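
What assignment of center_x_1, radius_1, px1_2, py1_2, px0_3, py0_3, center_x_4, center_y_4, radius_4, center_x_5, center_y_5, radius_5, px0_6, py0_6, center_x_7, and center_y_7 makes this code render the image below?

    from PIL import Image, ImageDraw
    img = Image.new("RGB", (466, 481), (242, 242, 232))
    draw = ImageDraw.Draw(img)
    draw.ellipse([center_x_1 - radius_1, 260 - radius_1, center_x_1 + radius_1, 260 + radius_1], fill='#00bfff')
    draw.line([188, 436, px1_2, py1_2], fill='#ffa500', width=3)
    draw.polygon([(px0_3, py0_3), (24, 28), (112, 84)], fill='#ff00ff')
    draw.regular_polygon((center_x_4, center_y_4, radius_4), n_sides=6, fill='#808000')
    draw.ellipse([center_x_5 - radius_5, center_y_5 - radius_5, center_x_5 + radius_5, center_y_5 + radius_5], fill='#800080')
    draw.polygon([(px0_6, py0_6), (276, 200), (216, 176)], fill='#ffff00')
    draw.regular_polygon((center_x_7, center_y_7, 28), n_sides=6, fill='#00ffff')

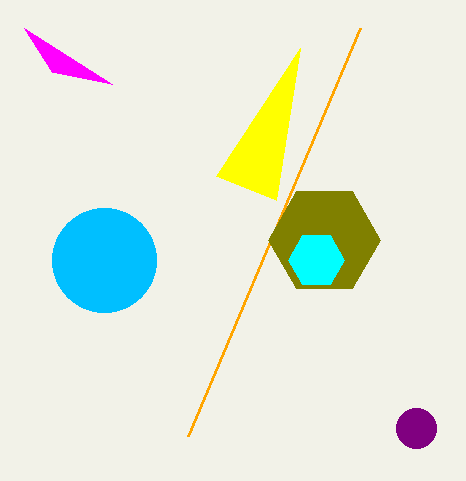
center_x_1 = 104; radius_1 = 52; px1_2 = 360; py1_2 = 28; px0_3 = 52; py0_3 = 72; center_x_4 = 324; center_y_4 = 240; radius_4 = 56; center_x_5 = 416; center_y_5 = 428; radius_5 = 20; px0_6 = 300; py0_6 = 48; center_x_7 = 316; center_y_7 = 260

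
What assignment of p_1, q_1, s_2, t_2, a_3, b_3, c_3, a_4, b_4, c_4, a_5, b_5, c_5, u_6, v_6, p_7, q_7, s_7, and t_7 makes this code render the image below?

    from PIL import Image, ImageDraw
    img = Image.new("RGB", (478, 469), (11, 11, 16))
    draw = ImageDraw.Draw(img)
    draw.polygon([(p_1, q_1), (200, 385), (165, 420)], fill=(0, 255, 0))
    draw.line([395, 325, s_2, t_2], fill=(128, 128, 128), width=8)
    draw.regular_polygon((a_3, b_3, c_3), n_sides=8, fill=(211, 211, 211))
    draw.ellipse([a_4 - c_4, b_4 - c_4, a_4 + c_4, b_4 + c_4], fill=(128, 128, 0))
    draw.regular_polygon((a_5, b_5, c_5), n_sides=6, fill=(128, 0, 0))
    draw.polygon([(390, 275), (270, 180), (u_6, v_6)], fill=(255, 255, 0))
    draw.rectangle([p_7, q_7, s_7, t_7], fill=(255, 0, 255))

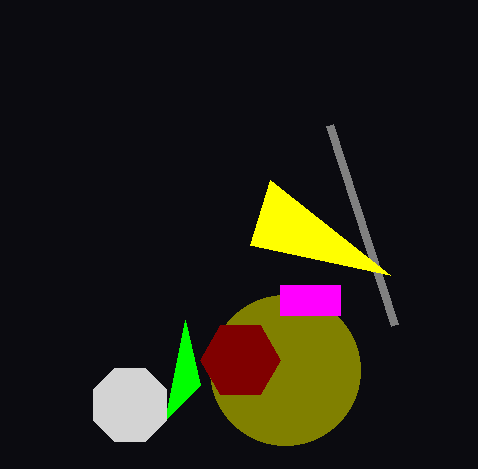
p_1 = 185, q_1 = 320, s_2 = 330, t_2 = 125, a_3 = 130, b_3 = 405, c_3 = 40, a_4 = 285, b_4 = 370, c_4 = 75, a_5 = 240, b_5 = 360, c_5 = 40, u_6 = 250, v_6 = 245, p_7 = 280, q_7 = 285, s_7 = 340, t_7 = 315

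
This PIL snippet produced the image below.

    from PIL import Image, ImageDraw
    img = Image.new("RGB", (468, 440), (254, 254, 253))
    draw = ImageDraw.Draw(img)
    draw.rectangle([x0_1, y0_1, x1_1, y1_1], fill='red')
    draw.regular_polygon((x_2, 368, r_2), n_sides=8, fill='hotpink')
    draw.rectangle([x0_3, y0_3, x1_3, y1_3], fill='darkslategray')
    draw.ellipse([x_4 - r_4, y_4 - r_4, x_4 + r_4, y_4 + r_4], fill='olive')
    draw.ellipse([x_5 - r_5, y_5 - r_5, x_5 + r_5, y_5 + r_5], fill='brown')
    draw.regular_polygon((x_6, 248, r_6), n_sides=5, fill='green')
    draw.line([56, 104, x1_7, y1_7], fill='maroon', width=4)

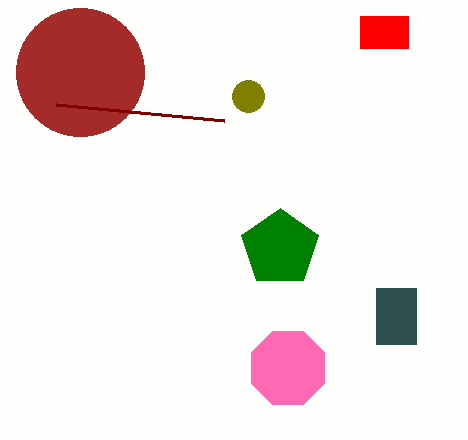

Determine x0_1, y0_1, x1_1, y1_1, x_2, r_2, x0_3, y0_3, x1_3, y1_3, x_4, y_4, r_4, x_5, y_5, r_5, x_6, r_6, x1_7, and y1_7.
x0_1 = 360, y0_1 = 16, x1_1 = 408, y1_1 = 48, x_2 = 288, r_2 = 40, x0_3 = 376, y0_3 = 288, x1_3 = 416, y1_3 = 344, x_4 = 248, y_4 = 96, r_4 = 16, x_5 = 80, y_5 = 72, r_5 = 64, x_6 = 280, r_6 = 40, x1_7 = 224, y1_7 = 120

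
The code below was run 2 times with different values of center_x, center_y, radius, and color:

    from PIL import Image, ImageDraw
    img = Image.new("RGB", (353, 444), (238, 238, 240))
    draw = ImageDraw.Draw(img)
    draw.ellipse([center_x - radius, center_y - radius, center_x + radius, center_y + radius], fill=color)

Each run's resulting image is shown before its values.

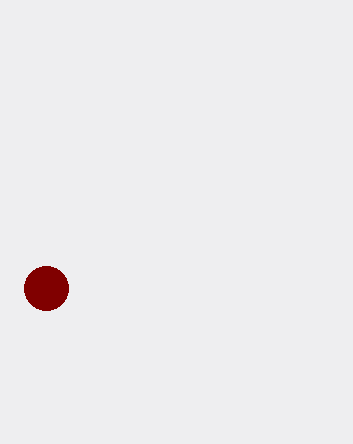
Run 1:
center_x = 46, center_y = 288, radius = 22, color = 'maroon'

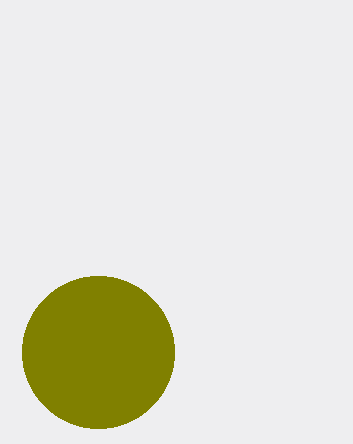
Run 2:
center_x = 98; center_y = 352; radius = 76; color = 'olive'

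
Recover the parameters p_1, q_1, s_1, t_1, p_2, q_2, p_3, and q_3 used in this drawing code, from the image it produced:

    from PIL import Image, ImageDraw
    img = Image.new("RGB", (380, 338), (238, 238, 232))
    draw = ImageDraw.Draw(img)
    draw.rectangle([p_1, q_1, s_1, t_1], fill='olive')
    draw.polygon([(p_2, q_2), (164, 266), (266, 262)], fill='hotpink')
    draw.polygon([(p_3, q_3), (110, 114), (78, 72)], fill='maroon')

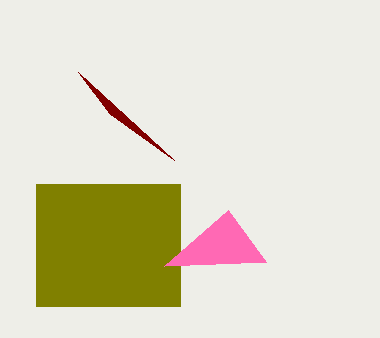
p_1 = 36, q_1 = 184, s_1 = 180, t_1 = 306, p_2 = 228, q_2 = 210, p_3 = 174, q_3 = 160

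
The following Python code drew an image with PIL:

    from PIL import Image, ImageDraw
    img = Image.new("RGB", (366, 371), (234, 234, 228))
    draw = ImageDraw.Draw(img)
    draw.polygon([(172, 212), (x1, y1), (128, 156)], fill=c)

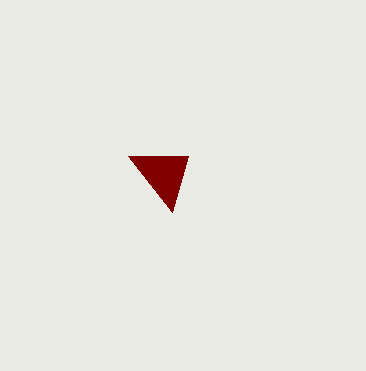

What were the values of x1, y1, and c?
x1 = 188, y1 = 156, c = 'maroon'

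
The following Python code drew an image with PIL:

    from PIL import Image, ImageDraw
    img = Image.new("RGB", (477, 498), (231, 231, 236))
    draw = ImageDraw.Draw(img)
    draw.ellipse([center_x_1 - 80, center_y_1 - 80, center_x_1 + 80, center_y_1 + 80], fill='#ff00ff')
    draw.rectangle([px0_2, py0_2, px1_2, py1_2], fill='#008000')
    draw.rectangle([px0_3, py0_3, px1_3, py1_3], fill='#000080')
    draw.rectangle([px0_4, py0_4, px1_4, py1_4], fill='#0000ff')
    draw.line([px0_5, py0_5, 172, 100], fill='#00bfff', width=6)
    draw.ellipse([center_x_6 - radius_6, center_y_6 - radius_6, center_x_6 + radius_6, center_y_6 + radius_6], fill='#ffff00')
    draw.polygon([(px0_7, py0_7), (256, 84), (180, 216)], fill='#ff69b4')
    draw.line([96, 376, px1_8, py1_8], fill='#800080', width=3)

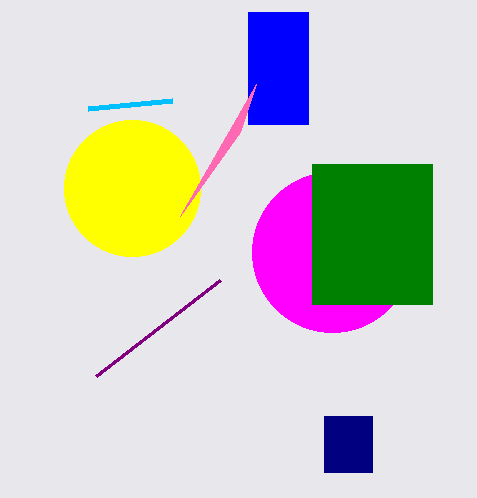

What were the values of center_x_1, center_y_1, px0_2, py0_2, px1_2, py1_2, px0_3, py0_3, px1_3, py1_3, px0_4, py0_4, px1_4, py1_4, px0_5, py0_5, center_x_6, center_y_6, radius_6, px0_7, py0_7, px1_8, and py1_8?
center_x_1 = 332
center_y_1 = 252
px0_2 = 312
py0_2 = 164
px1_2 = 432
py1_2 = 304
px0_3 = 324
py0_3 = 416
px1_3 = 372
py1_3 = 472
px0_4 = 248
py0_4 = 12
px1_4 = 308
py1_4 = 124
px0_5 = 88
py0_5 = 108
center_x_6 = 132
center_y_6 = 188
radius_6 = 68
px0_7 = 240
py0_7 = 132
px1_8 = 220
py1_8 = 280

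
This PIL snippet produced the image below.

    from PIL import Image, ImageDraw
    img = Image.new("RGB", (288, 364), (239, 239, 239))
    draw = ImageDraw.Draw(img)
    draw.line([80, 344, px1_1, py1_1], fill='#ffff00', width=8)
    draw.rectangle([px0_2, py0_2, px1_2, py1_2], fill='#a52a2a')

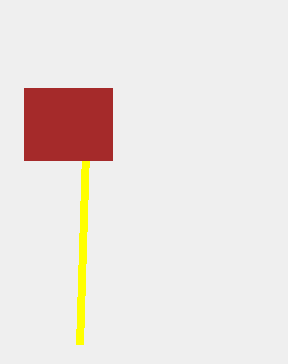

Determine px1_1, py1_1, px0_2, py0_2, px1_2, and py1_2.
px1_1 = 88
py1_1 = 88
px0_2 = 24
py0_2 = 88
px1_2 = 112
py1_2 = 160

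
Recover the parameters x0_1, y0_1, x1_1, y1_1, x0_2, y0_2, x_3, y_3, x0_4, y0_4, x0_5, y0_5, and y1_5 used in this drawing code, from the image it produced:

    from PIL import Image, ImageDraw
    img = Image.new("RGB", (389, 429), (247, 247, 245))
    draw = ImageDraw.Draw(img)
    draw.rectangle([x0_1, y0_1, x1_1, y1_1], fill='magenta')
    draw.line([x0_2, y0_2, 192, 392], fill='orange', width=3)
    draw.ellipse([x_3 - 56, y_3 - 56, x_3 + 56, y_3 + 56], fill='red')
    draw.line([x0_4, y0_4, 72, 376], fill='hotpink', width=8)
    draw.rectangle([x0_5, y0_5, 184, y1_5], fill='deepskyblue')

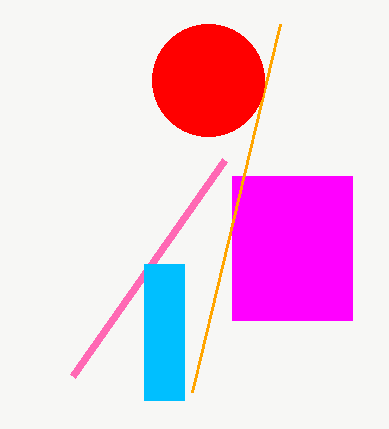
x0_1 = 232
y0_1 = 176
x1_1 = 352
y1_1 = 320
x0_2 = 280
y0_2 = 24
x_3 = 208
y_3 = 80
x0_4 = 224
y0_4 = 160
x0_5 = 144
y0_5 = 264
y1_5 = 400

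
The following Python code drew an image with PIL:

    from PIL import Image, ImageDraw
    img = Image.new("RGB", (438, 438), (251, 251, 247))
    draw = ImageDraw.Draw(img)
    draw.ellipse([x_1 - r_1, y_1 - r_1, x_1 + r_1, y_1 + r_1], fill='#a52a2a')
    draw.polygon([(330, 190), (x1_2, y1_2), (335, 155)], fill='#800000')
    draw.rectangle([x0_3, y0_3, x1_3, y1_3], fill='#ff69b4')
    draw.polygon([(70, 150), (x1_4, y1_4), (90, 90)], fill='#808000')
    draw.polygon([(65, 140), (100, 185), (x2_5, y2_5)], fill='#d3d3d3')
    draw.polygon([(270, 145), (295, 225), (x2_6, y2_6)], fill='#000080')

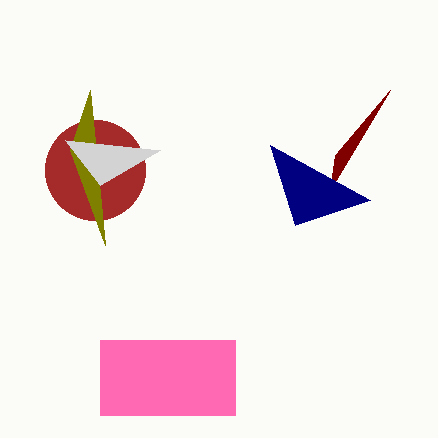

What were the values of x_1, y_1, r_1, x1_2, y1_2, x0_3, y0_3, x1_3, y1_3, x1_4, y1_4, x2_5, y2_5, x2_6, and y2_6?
x_1 = 95; y_1 = 170; r_1 = 50; x1_2 = 390; y1_2 = 90; x0_3 = 100; y0_3 = 340; x1_3 = 235; y1_3 = 415; x1_4 = 105; y1_4 = 245; x2_5 = 160; y2_5 = 150; x2_6 = 370; y2_6 = 200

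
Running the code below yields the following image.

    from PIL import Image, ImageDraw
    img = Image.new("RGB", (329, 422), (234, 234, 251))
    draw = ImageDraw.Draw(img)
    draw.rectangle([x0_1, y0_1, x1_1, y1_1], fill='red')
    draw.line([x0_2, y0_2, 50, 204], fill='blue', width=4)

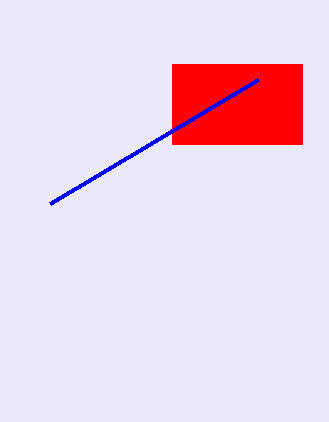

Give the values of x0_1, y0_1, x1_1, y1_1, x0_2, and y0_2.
x0_1 = 172
y0_1 = 64
x1_1 = 302
y1_1 = 144
x0_2 = 258
y0_2 = 80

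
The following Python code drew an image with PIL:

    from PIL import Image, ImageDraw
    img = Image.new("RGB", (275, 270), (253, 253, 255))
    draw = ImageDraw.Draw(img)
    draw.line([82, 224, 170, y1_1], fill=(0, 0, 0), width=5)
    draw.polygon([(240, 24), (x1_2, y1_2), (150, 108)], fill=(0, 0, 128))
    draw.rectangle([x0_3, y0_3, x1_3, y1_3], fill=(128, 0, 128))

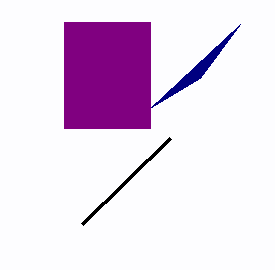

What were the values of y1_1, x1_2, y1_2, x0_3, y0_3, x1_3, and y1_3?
y1_1 = 138
x1_2 = 200
y1_2 = 78
x0_3 = 64
y0_3 = 22
x1_3 = 150
y1_3 = 128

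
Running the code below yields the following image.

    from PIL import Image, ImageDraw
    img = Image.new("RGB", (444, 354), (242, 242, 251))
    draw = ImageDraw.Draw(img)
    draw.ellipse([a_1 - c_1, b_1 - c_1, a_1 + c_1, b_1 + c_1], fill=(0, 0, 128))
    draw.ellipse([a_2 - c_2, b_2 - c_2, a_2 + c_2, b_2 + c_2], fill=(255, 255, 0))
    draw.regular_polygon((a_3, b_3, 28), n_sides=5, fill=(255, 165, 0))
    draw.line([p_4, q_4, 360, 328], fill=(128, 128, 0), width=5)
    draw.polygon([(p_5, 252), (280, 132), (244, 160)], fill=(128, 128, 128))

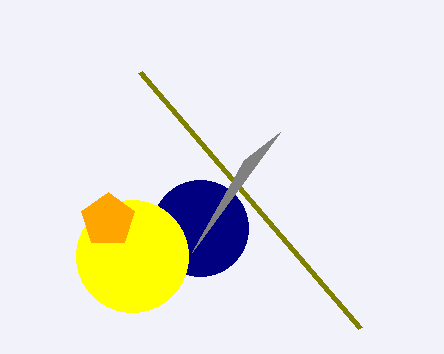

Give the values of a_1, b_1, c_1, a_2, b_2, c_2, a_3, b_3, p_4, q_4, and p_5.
a_1 = 200
b_1 = 228
c_1 = 48
a_2 = 132
b_2 = 256
c_2 = 56
a_3 = 108
b_3 = 220
p_4 = 140
q_4 = 72
p_5 = 192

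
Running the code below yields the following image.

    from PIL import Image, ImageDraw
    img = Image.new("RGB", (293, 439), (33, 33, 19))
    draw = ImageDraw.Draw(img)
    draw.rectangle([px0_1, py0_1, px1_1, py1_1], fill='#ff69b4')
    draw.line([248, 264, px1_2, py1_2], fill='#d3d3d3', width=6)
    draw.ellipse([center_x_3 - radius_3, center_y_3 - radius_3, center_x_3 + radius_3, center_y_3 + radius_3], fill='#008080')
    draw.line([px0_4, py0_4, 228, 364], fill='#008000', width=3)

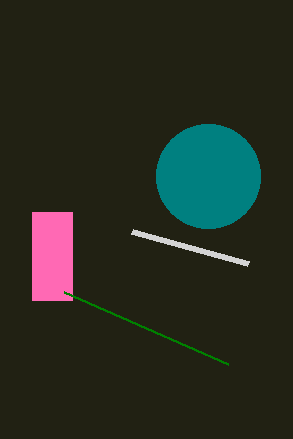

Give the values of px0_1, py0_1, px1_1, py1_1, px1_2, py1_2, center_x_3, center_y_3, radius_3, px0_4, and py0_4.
px0_1 = 32, py0_1 = 212, px1_1 = 72, py1_1 = 300, px1_2 = 132, py1_2 = 232, center_x_3 = 208, center_y_3 = 176, radius_3 = 52, px0_4 = 64, py0_4 = 292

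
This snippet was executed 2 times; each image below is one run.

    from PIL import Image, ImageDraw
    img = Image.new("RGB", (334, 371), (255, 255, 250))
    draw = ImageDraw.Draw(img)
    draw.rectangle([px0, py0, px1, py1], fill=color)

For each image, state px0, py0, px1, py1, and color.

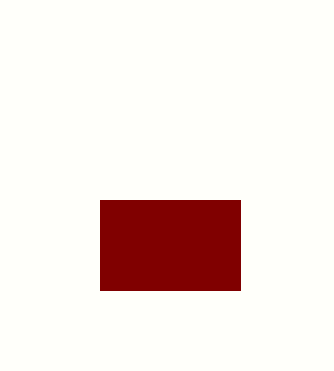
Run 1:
px0 = 100, py0 = 200, px1 = 240, py1 = 290, color = 'maroon'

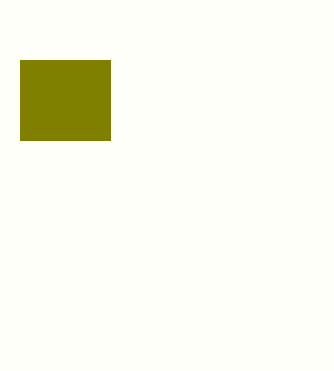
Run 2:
px0 = 20
py0 = 60
px1 = 110
py1 = 140
color = 'olive'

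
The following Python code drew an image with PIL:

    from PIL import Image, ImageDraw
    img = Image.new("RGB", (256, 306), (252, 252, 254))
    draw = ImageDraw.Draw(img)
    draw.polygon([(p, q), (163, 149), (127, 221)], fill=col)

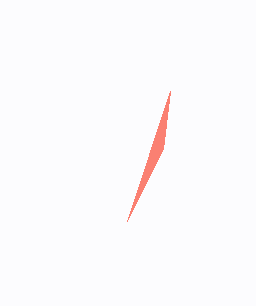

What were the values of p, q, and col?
p = 170
q = 91
col = 'salmon'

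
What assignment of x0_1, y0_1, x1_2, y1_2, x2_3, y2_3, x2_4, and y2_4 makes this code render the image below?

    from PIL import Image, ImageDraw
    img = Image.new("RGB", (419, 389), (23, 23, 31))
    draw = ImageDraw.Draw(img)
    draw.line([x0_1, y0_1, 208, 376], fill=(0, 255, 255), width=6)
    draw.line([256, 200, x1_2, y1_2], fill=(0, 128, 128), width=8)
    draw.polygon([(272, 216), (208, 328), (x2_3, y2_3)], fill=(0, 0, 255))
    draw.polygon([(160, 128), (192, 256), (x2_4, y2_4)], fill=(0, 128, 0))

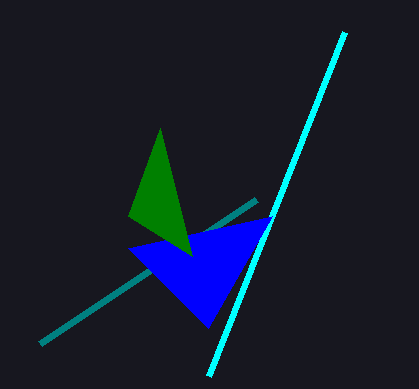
x0_1 = 344
y0_1 = 32
x1_2 = 40
y1_2 = 344
x2_3 = 128
y2_3 = 248
x2_4 = 128
y2_4 = 216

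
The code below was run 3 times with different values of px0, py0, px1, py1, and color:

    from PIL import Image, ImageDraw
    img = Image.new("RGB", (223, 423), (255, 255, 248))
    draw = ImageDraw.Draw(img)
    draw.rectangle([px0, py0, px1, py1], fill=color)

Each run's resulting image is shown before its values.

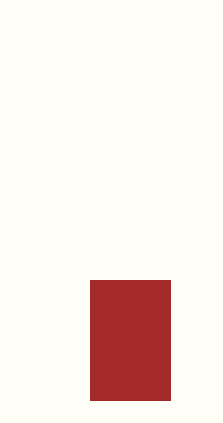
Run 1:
px0 = 90
py0 = 280
px1 = 170
py1 = 400
color = 'brown'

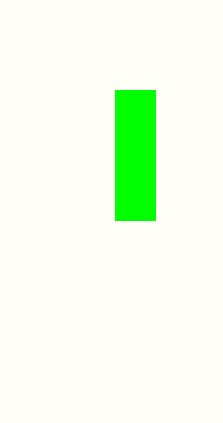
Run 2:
px0 = 115, py0 = 90, px1 = 155, py1 = 220, color = 'lime'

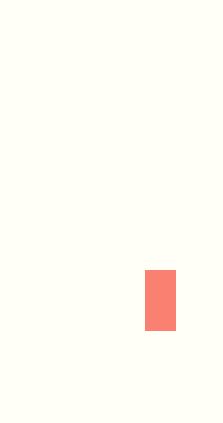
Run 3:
px0 = 145
py0 = 270
px1 = 175
py1 = 330
color = 'salmon'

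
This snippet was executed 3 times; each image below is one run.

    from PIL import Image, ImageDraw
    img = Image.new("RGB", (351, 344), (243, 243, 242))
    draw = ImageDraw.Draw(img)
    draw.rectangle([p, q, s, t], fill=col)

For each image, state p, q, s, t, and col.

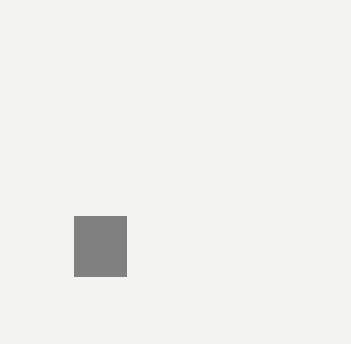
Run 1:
p = 74; q = 216; s = 126; t = 276; col = 'gray'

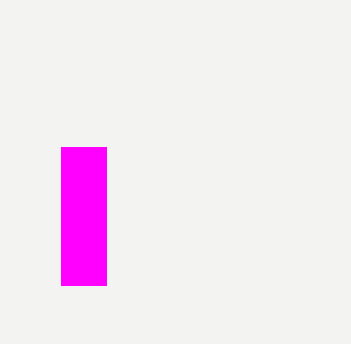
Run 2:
p = 61; q = 147; s = 106; t = 285; col = 'magenta'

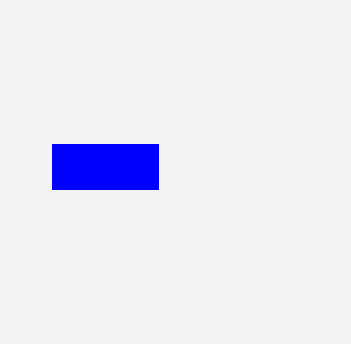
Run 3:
p = 52, q = 144, s = 158, t = 189, col = 'blue'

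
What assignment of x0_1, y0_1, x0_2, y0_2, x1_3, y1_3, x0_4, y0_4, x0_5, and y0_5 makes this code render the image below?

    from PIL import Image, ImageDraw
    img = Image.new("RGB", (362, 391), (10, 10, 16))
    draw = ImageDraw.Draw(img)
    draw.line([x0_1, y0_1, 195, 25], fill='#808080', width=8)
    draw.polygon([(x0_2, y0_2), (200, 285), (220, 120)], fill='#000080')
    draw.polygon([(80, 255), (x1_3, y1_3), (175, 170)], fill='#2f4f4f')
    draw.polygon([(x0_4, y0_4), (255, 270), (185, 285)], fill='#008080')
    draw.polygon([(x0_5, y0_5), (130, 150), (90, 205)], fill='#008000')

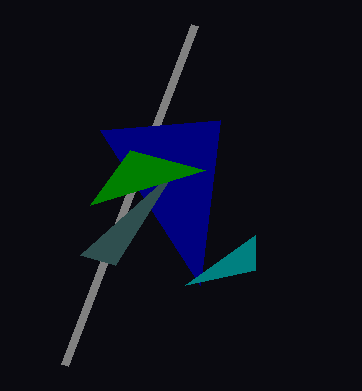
x0_1 = 65, y0_1 = 365, x0_2 = 100, y0_2 = 130, x1_3 = 115, y1_3 = 265, x0_4 = 255, y0_4 = 235, x0_5 = 205, y0_5 = 170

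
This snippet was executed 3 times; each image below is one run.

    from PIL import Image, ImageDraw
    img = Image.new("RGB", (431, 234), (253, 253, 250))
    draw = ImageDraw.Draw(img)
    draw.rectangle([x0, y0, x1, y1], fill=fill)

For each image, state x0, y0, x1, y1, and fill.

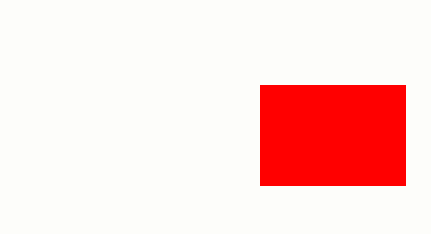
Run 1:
x0 = 260, y0 = 85, x1 = 405, y1 = 185, fill = 'red'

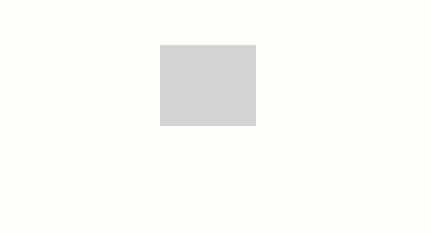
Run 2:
x0 = 160, y0 = 45, x1 = 255, y1 = 125, fill = 'lightgray'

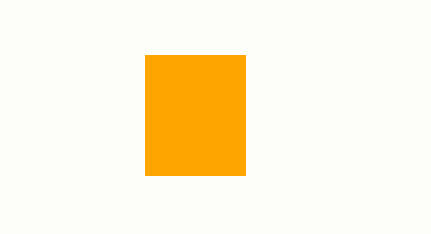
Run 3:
x0 = 145, y0 = 55, x1 = 245, y1 = 175, fill = 'orange'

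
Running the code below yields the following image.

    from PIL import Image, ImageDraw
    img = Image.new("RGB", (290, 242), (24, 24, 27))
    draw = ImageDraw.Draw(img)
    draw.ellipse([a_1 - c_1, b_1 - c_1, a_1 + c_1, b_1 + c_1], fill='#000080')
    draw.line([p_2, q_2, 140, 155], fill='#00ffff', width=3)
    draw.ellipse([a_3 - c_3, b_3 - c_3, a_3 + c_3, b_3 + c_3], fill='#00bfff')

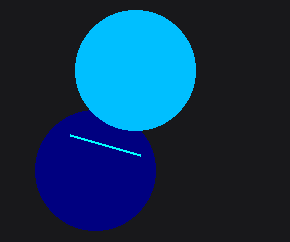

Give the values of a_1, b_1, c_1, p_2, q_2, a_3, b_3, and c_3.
a_1 = 95, b_1 = 170, c_1 = 60, p_2 = 70, q_2 = 135, a_3 = 135, b_3 = 70, c_3 = 60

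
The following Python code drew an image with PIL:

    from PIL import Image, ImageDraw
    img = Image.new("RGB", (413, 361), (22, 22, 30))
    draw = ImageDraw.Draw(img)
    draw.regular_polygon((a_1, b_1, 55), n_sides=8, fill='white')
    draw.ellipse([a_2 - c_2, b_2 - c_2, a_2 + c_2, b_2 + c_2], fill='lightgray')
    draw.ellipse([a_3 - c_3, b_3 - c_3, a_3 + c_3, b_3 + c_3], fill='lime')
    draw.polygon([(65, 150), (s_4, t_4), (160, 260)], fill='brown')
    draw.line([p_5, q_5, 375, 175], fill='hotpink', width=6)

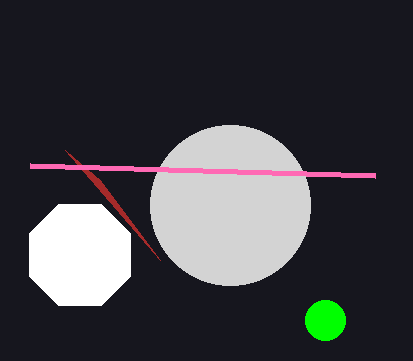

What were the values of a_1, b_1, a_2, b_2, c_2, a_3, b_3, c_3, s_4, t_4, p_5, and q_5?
a_1 = 80, b_1 = 255, a_2 = 230, b_2 = 205, c_2 = 80, a_3 = 325, b_3 = 320, c_3 = 20, s_4 = 100, t_4 = 180, p_5 = 30, q_5 = 165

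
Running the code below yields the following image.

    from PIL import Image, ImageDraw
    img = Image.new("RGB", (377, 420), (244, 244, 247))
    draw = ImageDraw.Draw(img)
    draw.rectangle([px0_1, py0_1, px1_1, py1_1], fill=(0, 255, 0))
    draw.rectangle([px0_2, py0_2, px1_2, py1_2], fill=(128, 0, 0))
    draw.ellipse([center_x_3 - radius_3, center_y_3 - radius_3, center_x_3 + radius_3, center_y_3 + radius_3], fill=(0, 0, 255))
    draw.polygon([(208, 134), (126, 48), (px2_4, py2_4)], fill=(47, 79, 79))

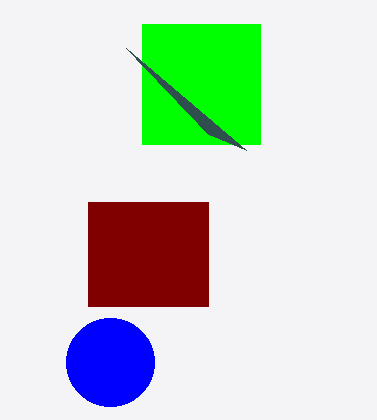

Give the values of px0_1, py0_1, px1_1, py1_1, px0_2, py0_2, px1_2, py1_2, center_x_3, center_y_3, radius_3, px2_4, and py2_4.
px0_1 = 142; py0_1 = 24; px1_1 = 260; py1_1 = 144; px0_2 = 88; py0_2 = 202; px1_2 = 208; py1_2 = 306; center_x_3 = 110; center_y_3 = 362; radius_3 = 44; px2_4 = 246; py2_4 = 150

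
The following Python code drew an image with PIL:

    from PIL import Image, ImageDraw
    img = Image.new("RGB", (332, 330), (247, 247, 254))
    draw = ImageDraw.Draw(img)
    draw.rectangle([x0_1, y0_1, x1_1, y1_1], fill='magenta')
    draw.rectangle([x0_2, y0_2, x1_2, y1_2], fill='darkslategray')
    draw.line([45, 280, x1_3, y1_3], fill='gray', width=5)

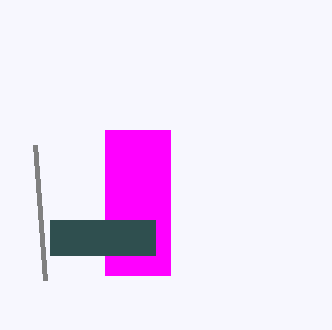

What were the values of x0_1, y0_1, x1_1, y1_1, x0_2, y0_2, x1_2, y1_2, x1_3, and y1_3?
x0_1 = 105
y0_1 = 130
x1_1 = 170
y1_1 = 275
x0_2 = 50
y0_2 = 220
x1_2 = 155
y1_2 = 255
x1_3 = 35
y1_3 = 145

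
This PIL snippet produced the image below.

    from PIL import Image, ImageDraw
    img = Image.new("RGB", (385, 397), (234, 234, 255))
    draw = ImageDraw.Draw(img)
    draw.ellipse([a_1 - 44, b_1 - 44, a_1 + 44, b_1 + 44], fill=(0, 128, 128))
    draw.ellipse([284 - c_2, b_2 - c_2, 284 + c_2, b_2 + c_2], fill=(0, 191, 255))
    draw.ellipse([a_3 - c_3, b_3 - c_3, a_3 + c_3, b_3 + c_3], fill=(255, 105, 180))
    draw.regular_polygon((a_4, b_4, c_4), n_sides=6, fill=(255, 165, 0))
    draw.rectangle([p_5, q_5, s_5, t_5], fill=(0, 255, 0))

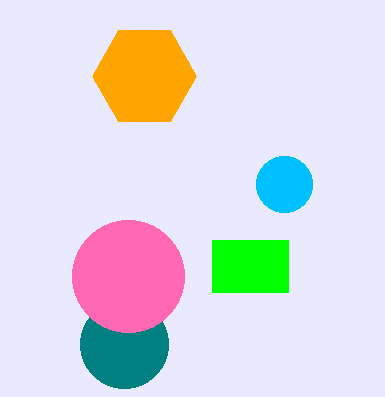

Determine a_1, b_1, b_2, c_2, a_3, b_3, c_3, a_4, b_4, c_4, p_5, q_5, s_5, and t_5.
a_1 = 124
b_1 = 344
b_2 = 184
c_2 = 28
a_3 = 128
b_3 = 276
c_3 = 56
a_4 = 144
b_4 = 76
c_4 = 52
p_5 = 212
q_5 = 240
s_5 = 288
t_5 = 292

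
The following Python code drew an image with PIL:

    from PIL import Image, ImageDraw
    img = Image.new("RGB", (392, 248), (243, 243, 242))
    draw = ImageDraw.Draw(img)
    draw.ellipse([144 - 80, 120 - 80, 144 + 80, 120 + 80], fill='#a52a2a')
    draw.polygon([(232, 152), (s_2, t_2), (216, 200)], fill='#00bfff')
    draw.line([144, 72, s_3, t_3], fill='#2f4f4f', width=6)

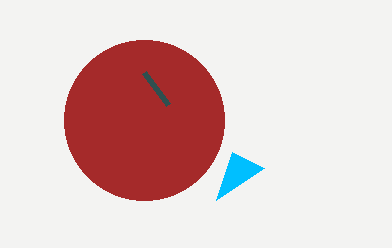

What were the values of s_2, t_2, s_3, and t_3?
s_2 = 264
t_2 = 168
s_3 = 168
t_3 = 104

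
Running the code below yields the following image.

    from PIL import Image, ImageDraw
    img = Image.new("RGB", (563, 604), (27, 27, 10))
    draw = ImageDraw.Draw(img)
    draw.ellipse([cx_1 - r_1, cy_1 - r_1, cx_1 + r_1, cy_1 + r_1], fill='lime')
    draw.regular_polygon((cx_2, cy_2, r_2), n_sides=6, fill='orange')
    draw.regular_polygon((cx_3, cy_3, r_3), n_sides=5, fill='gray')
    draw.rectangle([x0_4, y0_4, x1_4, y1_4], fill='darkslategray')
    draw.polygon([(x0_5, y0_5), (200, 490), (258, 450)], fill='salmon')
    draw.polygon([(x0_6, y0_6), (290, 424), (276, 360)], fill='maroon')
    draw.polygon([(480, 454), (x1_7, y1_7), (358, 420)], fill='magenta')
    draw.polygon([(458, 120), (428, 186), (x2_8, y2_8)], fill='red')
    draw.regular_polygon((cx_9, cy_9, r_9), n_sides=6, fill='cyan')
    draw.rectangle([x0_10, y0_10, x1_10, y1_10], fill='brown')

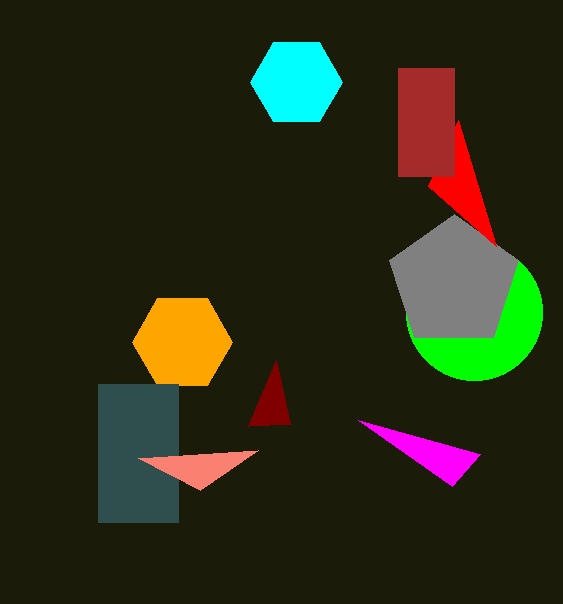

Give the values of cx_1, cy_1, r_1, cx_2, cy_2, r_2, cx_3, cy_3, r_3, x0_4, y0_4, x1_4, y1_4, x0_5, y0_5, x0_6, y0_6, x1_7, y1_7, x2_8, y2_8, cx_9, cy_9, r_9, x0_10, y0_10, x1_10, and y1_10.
cx_1 = 474, cy_1 = 312, r_1 = 68, cx_2 = 182, cy_2 = 342, r_2 = 50, cx_3 = 454, cy_3 = 282, r_3 = 68, x0_4 = 98, y0_4 = 384, x1_4 = 178, y1_4 = 522, x0_5 = 138, y0_5 = 458, x0_6 = 248, y0_6 = 426, x1_7 = 452, y1_7 = 486, x2_8 = 496, y2_8 = 246, cx_9 = 296, cy_9 = 82, r_9 = 46, x0_10 = 398, y0_10 = 68, x1_10 = 454, y1_10 = 176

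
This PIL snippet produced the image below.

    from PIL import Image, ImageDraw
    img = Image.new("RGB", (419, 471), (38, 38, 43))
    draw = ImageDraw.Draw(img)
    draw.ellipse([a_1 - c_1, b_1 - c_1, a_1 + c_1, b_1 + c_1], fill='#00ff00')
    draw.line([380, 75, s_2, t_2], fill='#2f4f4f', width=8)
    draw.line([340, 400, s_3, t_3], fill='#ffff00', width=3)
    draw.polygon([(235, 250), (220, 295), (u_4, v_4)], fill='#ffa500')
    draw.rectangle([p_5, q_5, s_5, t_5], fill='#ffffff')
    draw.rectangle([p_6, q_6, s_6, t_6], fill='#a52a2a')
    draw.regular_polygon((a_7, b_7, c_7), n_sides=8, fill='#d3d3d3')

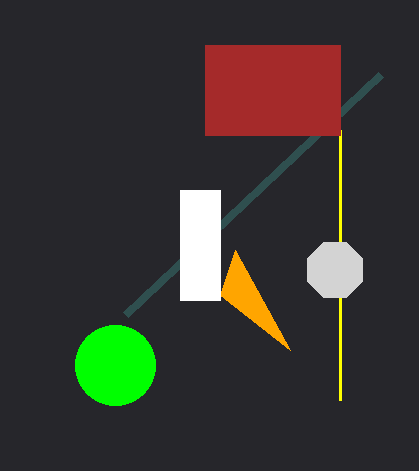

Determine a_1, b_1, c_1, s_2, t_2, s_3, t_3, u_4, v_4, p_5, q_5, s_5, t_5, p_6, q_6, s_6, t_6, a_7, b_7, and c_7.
a_1 = 115
b_1 = 365
c_1 = 40
s_2 = 125
t_2 = 315
s_3 = 340
t_3 = 130
u_4 = 290
v_4 = 350
p_5 = 180
q_5 = 190
s_5 = 220
t_5 = 300
p_6 = 205
q_6 = 45
s_6 = 340
t_6 = 135
a_7 = 335
b_7 = 270
c_7 = 30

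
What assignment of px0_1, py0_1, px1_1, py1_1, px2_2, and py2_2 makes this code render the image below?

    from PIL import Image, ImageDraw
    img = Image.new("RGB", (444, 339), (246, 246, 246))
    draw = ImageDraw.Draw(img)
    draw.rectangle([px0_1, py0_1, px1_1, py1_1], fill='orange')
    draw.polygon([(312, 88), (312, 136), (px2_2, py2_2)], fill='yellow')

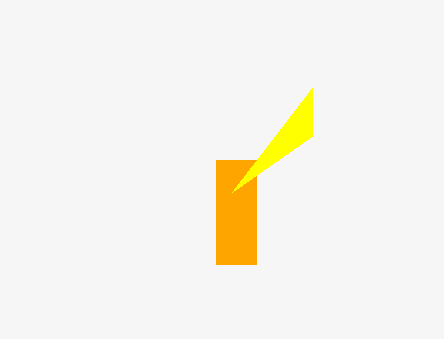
px0_1 = 216
py0_1 = 160
px1_1 = 256
py1_1 = 264
px2_2 = 232
py2_2 = 192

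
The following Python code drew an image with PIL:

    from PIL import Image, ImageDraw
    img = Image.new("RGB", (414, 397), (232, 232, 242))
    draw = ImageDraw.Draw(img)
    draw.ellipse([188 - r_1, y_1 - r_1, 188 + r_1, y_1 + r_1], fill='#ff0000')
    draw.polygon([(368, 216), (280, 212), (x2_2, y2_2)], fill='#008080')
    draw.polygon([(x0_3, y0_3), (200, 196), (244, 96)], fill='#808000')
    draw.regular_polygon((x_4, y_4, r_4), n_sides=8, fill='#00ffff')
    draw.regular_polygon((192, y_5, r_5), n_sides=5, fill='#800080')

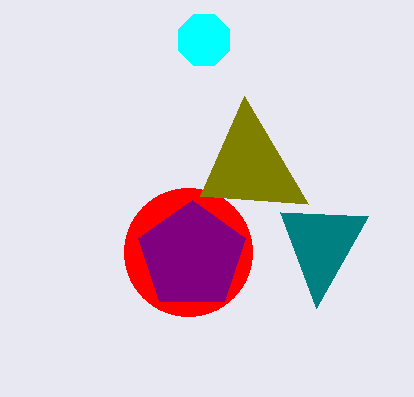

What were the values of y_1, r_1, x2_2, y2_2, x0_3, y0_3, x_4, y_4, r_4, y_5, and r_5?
y_1 = 252; r_1 = 64; x2_2 = 316; y2_2 = 308; x0_3 = 308; y0_3 = 204; x_4 = 204; y_4 = 40; r_4 = 28; y_5 = 256; r_5 = 56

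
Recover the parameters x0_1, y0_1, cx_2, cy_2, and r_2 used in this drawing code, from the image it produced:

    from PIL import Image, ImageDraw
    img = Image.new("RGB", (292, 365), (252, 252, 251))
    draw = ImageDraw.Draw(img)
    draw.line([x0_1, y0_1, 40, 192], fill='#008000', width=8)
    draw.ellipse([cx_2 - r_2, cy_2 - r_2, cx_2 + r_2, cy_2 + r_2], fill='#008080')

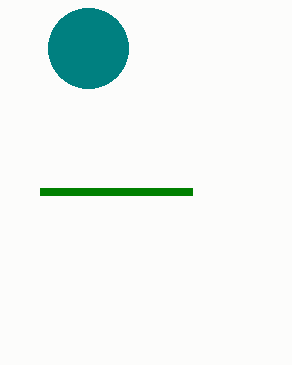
x0_1 = 192, y0_1 = 192, cx_2 = 88, cy_2 = 48, r_2 = 40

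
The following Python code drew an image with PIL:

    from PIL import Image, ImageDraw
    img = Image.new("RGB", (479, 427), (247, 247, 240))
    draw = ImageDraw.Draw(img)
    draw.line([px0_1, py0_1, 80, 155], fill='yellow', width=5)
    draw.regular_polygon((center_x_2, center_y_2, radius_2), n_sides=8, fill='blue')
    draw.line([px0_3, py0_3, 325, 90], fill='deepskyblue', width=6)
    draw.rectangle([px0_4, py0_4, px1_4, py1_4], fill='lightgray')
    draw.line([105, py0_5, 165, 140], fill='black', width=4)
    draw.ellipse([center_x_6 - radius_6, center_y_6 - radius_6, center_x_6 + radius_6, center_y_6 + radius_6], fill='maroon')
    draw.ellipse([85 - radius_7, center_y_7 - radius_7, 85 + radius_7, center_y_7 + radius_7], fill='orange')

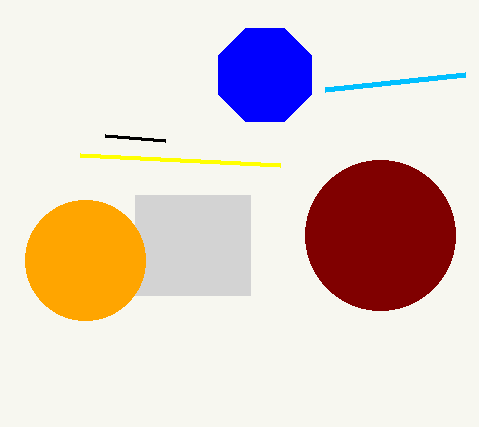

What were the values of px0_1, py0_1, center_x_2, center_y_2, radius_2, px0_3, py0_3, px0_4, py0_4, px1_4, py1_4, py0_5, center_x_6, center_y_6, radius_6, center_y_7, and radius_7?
px0_1 = 280; py0_1 = 165; center_x_2 = 265; center_y_2 = 75; radius_2 = 50; px0_3 = 465; py0_3 = 75; px0_4 = 135; py0_4 = 195; px1_4 = 250; py1_4 = 295; py0_5 = 135; center_x_6 = 380; center_y_6 = 235; radius_6 = 75; center_y_7 = 260; radius_7 = 60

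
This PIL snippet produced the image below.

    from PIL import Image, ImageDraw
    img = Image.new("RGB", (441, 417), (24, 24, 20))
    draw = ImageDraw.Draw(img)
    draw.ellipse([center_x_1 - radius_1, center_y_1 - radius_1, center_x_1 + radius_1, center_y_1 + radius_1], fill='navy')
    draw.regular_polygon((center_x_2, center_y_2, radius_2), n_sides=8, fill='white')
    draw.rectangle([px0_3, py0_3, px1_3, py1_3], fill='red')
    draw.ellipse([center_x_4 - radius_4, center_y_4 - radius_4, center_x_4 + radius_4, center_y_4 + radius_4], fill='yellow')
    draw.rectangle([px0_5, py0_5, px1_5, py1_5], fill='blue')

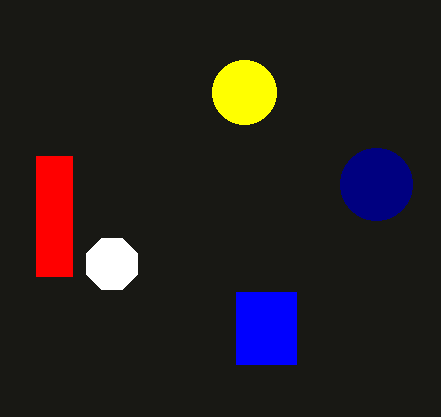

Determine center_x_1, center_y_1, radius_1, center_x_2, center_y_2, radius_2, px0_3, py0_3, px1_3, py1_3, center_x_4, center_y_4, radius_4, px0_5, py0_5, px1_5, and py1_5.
center_x_1 = 376
center_y_1 = 184
radius_1 = 36
center_x_2 = 112
center_y_2 = 264
radius_2 = 28
px0_3 = 36
py0_3 = 156
px1_3 = 72
py1_3 = 276
center_x_4 = 244
center_y_4 = 92
radius_4 = 32
px0_5 = 236
py0_5 = 292
px1_5 = 296
py1_5 = 364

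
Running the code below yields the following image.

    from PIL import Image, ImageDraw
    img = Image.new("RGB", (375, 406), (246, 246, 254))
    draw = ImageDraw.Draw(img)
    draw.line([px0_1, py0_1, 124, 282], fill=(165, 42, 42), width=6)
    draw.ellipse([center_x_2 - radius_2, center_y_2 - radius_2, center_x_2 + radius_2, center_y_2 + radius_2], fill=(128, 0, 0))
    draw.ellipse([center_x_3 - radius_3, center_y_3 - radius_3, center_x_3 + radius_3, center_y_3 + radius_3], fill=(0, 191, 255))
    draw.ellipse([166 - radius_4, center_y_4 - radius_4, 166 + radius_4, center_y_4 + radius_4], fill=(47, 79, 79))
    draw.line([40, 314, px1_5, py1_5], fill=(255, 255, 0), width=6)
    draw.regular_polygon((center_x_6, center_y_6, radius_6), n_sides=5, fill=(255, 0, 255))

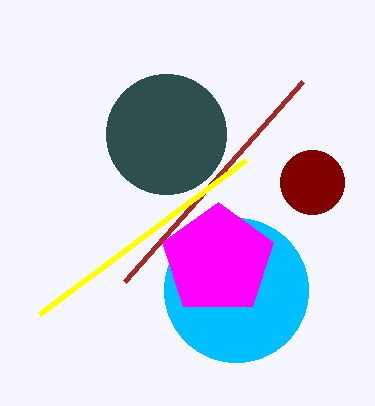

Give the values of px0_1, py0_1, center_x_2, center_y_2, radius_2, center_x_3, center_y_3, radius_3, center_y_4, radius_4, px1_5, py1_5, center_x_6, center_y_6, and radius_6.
px0_1 = 302; py0_1 = 82; center_x_2 = 312; center_y_2 = 182; radius_2 = 32; center_x_3 = 236; center_y_3 = 290; radius_3 = 72; center_y_4 = 134; radius_4 = 60; px1_5 = 246; py1_5 = 160; center_x_6 = 218; center_y_6 = 260; radius_6 = 58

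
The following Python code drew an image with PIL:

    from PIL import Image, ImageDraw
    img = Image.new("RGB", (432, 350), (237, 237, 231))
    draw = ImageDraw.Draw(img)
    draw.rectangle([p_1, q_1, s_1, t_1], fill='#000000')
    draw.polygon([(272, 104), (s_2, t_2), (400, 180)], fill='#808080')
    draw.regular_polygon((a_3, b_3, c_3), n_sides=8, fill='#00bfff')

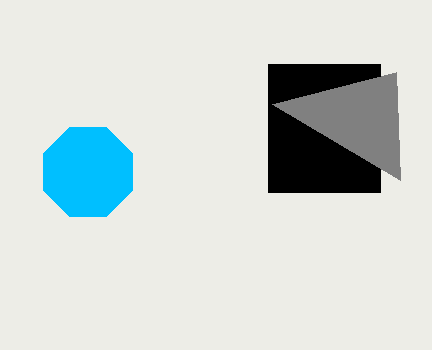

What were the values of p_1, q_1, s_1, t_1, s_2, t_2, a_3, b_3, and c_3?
p_1 = 268, q_1 = 64, s_1 = 380, t_1 = 192, s_2 = 396, t_2 = 72, a_3 = 88, b_3 = 172, c_3 = 48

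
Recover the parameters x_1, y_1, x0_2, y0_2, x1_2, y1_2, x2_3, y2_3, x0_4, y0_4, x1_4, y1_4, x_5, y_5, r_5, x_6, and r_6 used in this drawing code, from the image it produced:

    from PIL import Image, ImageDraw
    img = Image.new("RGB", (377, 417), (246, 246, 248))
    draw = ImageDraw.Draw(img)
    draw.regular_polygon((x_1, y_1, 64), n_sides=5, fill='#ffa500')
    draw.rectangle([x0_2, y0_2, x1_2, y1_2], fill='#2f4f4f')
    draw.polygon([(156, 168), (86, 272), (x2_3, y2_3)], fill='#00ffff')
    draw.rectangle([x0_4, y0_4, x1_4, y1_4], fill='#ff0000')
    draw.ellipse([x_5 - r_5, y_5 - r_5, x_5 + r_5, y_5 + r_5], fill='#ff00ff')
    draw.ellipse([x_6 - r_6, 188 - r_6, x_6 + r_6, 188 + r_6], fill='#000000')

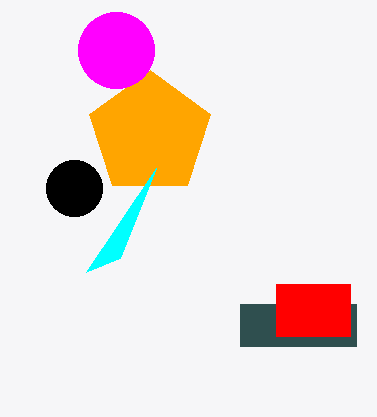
x_1 = 150, y_1 = 134, x0_2 = 240, y0_2 = 304, x1_2 = 356, y1_2 = 346, x2_3 = 120, y2_3 = 258, x0_4 = 276, y0_4 = 284, x1_4 = 350, y1_4 = 336, x_5 = 116, y_5 = 50, r_5 = 38, x_6 = 74, r_6 = 28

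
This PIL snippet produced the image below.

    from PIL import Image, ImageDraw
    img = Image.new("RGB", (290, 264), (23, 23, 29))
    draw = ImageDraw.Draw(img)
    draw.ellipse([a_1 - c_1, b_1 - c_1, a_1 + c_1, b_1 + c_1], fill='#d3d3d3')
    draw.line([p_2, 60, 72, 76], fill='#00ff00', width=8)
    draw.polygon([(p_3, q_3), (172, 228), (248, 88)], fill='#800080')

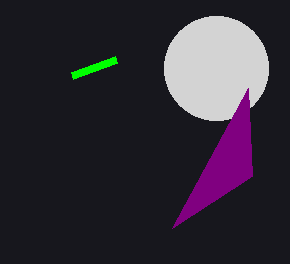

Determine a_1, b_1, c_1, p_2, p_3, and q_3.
a_1 = 216
b_1 = 68
c_1 = 52
p_2 = 116
p_3 = 252
q_3 = 176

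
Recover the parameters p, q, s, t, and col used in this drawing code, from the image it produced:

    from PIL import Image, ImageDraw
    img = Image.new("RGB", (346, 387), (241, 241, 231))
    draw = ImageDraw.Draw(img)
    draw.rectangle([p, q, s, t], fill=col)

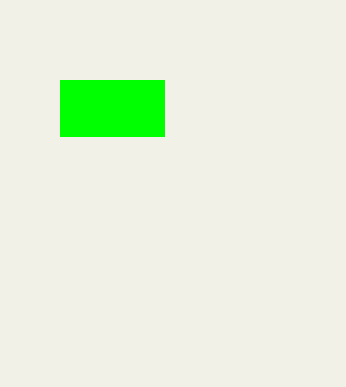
p = 60
q = 80
s = 164
t = 136
col = 'lime'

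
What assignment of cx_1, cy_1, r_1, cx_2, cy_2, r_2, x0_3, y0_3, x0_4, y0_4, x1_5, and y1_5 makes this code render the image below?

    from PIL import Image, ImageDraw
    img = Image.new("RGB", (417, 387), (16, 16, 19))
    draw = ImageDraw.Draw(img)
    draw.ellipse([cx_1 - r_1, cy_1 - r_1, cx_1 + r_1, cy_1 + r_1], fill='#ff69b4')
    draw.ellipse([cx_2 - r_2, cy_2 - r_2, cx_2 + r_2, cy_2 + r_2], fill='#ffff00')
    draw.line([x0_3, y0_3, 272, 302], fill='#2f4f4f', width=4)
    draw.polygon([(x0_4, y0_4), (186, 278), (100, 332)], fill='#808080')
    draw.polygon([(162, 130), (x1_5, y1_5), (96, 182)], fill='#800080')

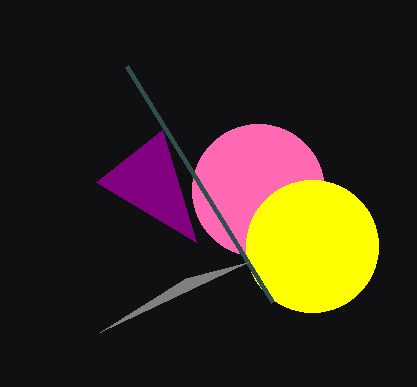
cx_1 = 258, cy_1 = 190, r_1 = 66, cx_2 = 312, cy_2 = 246, r_2 = 66, x0_3 = 126, y0_3 = 66, x0_4 = 248, y0_4 = 262, x1_5 = 196, y1_5 = 242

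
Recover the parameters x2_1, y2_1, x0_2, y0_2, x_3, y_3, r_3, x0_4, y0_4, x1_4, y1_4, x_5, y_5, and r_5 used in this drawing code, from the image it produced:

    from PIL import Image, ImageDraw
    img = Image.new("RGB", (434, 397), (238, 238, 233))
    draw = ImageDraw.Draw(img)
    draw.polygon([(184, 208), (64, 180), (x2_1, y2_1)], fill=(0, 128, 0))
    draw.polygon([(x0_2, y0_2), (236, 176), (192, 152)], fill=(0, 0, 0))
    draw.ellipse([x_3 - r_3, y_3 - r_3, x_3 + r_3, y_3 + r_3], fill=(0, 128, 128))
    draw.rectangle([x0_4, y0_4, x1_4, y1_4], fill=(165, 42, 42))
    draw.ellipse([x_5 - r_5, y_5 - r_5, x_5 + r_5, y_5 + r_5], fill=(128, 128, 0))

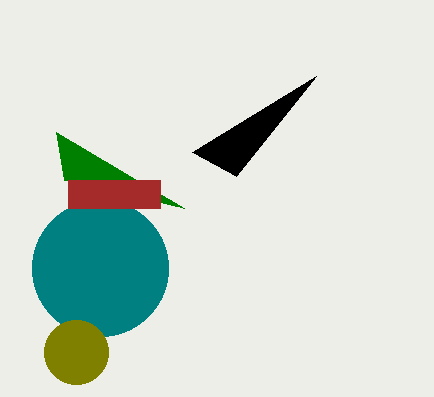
x2_1 = 56; y2_1 = 132; x0_2 = 316; y0_2 = 76; x_3 = 100; y_3 = 268; r_3 = 68; x0_4 = 68; y0_4 = 180; x1_4 = 160; y1_4 = 208; x_5 = 76; y_5 = 352; r_5 = 32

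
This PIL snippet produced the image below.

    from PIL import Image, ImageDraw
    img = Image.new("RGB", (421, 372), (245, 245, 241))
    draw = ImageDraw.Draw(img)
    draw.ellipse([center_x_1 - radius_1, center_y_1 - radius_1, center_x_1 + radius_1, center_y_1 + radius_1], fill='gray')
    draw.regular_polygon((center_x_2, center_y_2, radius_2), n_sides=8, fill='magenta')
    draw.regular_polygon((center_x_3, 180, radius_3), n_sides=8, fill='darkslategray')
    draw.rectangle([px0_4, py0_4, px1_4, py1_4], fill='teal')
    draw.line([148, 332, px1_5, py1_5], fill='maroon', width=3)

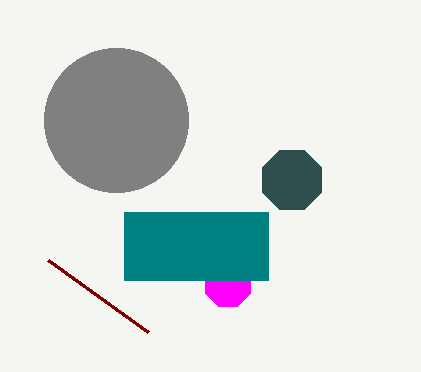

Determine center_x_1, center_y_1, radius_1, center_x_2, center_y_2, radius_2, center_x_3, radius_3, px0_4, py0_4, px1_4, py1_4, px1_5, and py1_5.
center_x_1 = 116
center_y_1 = 120
radius_1 = 72
center_x_2 = 228
center_y_2 = 284
radius_2 = 24
center_x_3 = 292
radius_3 = 32
px0_4 = 124
py0_4 = 212
px1_4 = 268
py1_4 = 280
px1_5 = 48
py1_5 = 260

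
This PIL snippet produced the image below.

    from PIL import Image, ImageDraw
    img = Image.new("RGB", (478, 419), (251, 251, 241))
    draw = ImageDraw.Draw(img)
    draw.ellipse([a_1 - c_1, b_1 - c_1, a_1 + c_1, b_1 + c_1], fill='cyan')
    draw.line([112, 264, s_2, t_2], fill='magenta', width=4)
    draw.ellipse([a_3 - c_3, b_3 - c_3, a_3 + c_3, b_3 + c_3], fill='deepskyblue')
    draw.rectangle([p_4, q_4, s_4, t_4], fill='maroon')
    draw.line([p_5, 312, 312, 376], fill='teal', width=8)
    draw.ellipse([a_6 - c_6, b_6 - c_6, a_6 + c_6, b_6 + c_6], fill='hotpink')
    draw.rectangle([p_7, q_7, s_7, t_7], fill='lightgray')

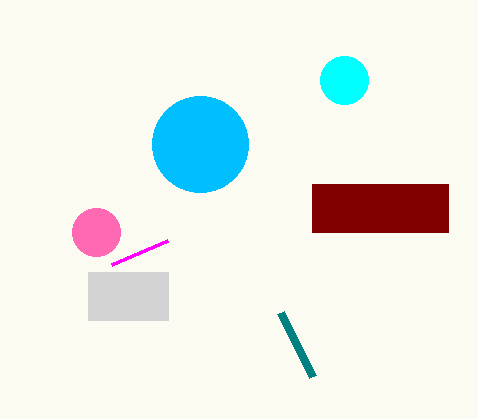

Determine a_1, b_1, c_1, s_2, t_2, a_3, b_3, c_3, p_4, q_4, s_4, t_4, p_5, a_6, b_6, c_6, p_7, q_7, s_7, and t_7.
a_1 = 344, b_1 = 80, c_1 = 24, s_2 = 168, t_2 = 240, a_3 = 200, b_3 = 144, c_3 = 48, p_4 = 312, q_4 = 184, s_4 = 448, t_4 = 232, p_5 = 280, a_6 = 96, b_6 = 232, c_6 = 24, p_7 = 88, q_7 = 272, s_7 = 168, t_7 = 320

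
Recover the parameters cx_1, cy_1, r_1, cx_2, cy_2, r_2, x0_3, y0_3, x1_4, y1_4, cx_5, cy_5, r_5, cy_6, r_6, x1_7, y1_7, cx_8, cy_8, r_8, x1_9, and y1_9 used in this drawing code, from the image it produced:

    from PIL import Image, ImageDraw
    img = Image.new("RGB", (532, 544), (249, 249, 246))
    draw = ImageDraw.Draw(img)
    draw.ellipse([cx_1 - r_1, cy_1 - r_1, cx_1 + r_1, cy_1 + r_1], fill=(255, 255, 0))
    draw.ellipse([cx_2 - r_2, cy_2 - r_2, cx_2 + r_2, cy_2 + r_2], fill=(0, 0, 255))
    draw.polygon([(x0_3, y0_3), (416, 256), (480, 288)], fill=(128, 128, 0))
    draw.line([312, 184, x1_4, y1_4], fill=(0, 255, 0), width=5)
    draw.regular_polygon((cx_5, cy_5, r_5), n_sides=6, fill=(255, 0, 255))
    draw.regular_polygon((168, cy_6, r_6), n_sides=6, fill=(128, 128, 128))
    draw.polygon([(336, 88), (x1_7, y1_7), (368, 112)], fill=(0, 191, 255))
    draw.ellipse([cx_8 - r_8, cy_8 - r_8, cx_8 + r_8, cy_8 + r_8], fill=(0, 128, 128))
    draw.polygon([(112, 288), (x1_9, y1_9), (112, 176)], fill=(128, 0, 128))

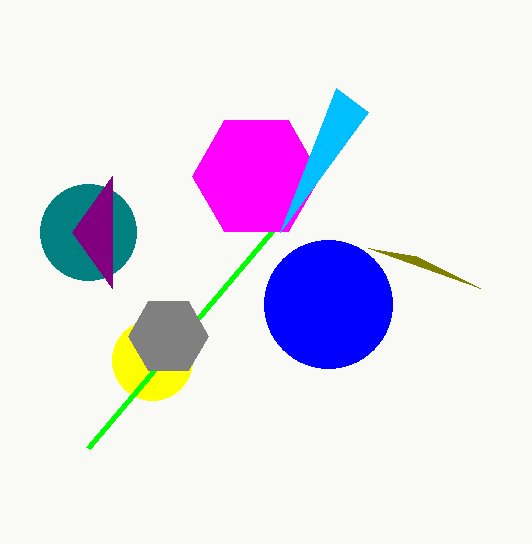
cx_1 = 152; cy_1 = 360; r_1 = 40; cx_2 = 328; cy_2 = 304; r_2 = 64; x0_3 = 368; y0_3 = 248; x1_4 = 88; y1_4 = 448; cx_5 = 256; cy_5 = 176; r_5 = 64; cy_6 = 336; r_6 = 40; x1_7 = 280; y1_7 = 232; cx_8 = 88; cy_8 = 232; r_8 = 48; x1_9 = 72; y1_9 = 232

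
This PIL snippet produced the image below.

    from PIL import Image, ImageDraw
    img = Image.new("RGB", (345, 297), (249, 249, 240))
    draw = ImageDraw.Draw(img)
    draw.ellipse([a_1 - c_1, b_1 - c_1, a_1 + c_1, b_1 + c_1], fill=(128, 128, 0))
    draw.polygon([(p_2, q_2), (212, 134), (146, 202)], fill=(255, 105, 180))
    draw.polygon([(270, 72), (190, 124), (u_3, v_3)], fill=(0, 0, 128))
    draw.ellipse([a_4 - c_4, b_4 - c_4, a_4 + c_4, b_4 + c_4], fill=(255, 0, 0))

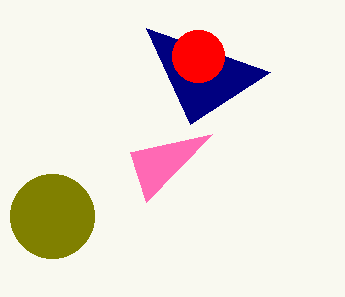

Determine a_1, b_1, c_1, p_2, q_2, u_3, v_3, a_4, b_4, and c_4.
a_1 = 52
b_1 = 216
c_1 = 42
p_2 = 130
q_2 = 152
u_3 = 146
v_3 = 28
a_4 = 198
b_4 = 56
c_4 = 26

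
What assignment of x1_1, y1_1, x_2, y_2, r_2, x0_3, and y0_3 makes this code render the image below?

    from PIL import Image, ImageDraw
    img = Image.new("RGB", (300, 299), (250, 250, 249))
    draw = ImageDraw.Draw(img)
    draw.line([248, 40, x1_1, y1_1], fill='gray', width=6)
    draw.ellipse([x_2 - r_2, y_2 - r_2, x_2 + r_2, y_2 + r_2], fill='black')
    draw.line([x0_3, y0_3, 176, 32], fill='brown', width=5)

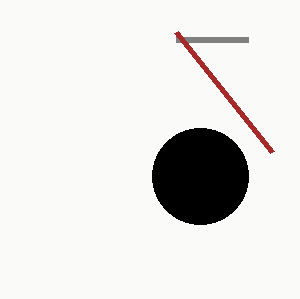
x1_1 = 176, y1_1 = 40, x_2 = 200, y_2 = 176, r_2 = 48, x0_3 = 272, y0_3 = 152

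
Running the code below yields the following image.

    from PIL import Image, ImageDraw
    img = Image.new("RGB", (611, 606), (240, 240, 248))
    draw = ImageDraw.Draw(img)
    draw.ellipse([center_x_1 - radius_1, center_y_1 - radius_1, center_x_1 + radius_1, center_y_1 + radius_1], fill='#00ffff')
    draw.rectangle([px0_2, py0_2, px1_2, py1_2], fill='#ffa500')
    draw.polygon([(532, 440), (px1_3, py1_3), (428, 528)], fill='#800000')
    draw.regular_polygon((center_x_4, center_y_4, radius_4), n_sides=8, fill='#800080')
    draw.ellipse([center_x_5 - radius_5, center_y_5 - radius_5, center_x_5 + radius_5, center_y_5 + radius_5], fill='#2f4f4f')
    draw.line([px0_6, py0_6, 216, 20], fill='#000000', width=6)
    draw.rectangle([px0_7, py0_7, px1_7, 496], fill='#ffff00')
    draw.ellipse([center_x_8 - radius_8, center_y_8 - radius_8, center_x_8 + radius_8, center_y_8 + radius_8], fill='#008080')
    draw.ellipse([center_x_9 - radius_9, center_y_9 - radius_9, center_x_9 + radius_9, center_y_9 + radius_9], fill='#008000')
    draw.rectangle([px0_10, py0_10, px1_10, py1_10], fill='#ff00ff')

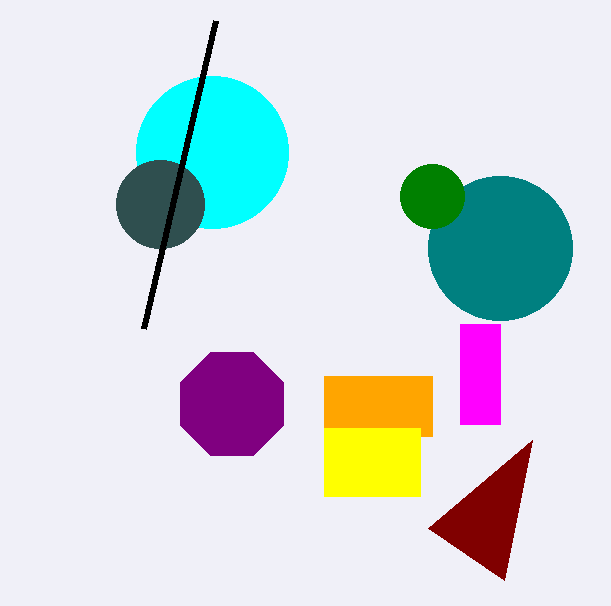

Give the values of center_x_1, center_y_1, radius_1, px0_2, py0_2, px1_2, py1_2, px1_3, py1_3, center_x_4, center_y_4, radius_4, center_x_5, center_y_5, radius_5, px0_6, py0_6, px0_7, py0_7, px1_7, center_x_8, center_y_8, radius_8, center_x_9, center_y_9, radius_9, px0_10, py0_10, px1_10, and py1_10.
center_x_1 = 212, center_y_1 = 152, radius_1 = 76, px0_2 = 324, py0_2 = 376, px1_2 = 432, py1_2 = 436, px1_3 = 504, py1_3 = 580, center_x_4 = 232, center_y_4 = 404, radius_4 = 56, center_x_5 = 160, center_y_5 = 204, radius_5 = 44, px0_6 = 144, py0_6 = 328, px0_7 = 324, py0_7 = 428, px1_7 = 420, center_x_8 = 500, center_y_8 = 248, radius_8 = 72, center_x_9 = 432, center_y_9 = 196, radius_9 = 32, px0_10 = 460, py0_10 = 324, px1_10 = 500, py1_10 = 424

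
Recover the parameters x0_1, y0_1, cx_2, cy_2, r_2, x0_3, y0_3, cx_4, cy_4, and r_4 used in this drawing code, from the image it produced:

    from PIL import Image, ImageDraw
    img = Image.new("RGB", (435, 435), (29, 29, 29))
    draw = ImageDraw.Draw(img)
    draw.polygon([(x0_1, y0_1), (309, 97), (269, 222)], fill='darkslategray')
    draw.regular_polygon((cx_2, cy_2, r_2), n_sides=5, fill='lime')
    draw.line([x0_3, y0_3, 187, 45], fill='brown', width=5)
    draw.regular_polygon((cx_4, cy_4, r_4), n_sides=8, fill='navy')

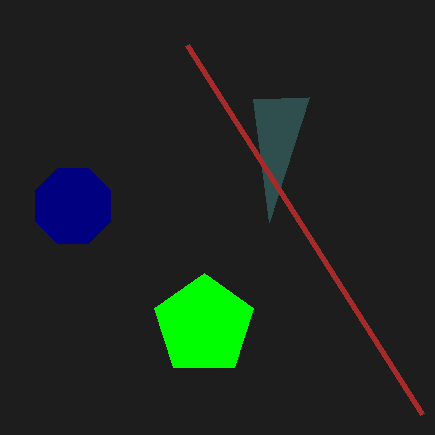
x0_1 = 253, y0_1 = 99, cx_2 = 204, cy_2 = 325, r_2 = 52, x0_3 = 422, y0_3 = 414, cx_4 = 73, cy_4 = 206, r_4 = 41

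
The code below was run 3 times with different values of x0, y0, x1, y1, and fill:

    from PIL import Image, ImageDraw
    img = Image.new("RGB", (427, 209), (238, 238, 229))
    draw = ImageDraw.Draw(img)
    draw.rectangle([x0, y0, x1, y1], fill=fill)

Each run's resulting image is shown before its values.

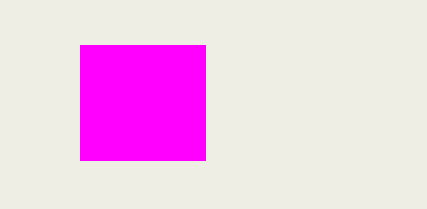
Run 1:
x0 = 80, y0 = 45, x1 = 205, y1 = 160, fill = 'magenta'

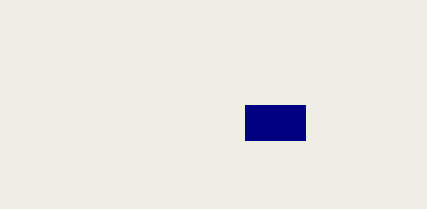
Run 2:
x0 = 245, y0 = 105, x1 = 305, y1 = 140, fill = 'navy'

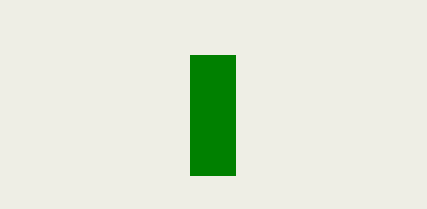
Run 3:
x0 = 190, y0 = 55, x1 = 235, y1 = 175, fill = 'green'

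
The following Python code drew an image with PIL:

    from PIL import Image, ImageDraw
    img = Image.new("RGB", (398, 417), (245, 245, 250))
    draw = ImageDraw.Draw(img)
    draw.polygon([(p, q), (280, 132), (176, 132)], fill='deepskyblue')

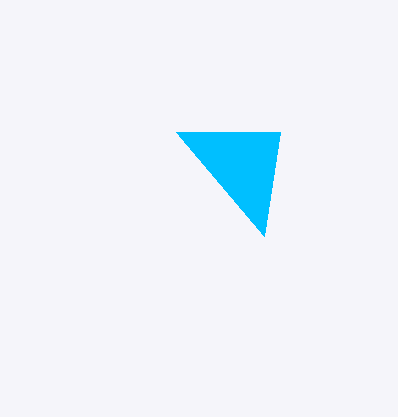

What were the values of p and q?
p = 264; q = 236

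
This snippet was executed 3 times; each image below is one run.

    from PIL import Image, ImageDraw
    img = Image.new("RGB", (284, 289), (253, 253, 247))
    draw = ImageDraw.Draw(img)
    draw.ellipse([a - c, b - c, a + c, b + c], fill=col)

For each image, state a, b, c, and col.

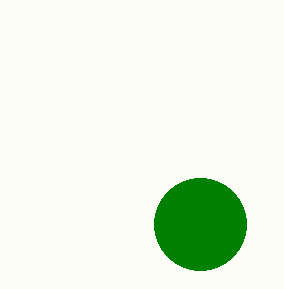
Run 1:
a = 200; b = 224; c = 46; col = 'green'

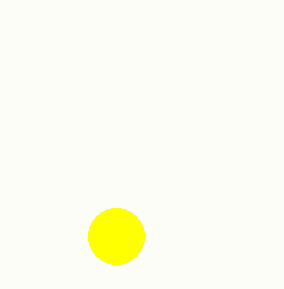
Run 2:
a = 116
b = 236
c = 28
col = 'yellow'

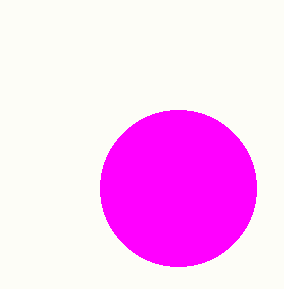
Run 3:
a = 178; b = 188; c = 78; col = 'magenta'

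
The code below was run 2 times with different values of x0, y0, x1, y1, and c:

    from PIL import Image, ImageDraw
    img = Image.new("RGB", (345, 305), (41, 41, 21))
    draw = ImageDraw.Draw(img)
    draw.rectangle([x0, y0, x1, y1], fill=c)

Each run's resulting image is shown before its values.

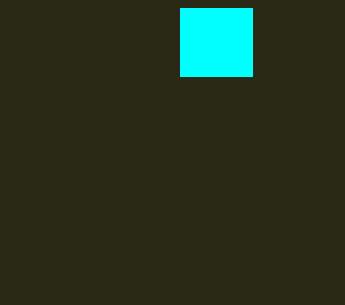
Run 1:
x0 = 180; y0 = 8; x1 = 252; y1 = 76; c = 'cyan'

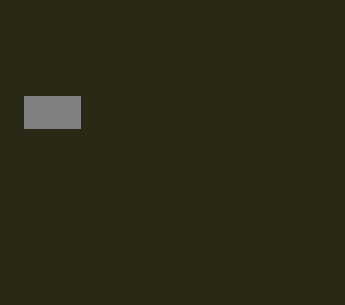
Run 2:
x0 = 24, y0 = 96, x1 = 80, y1 = 128, c = 'gray'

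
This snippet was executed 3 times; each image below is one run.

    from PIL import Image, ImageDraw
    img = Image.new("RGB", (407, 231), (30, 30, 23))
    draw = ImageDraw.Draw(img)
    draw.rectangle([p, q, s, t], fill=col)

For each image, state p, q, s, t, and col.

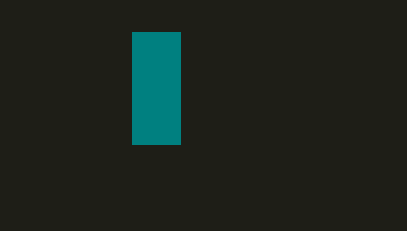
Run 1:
p = 132, q = 32, s = 180, t = 144, col = 'teal'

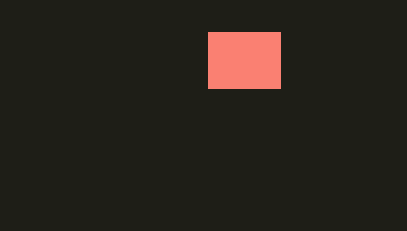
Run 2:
p = 208, q = 32, s = 280, t = 88, col = 'salmon'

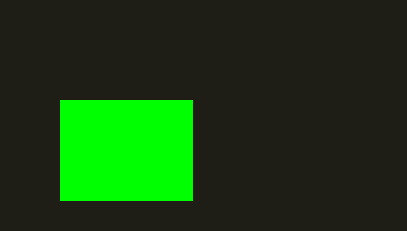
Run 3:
p = 60
q = 100
s = 192
t = 200
col = 'lime'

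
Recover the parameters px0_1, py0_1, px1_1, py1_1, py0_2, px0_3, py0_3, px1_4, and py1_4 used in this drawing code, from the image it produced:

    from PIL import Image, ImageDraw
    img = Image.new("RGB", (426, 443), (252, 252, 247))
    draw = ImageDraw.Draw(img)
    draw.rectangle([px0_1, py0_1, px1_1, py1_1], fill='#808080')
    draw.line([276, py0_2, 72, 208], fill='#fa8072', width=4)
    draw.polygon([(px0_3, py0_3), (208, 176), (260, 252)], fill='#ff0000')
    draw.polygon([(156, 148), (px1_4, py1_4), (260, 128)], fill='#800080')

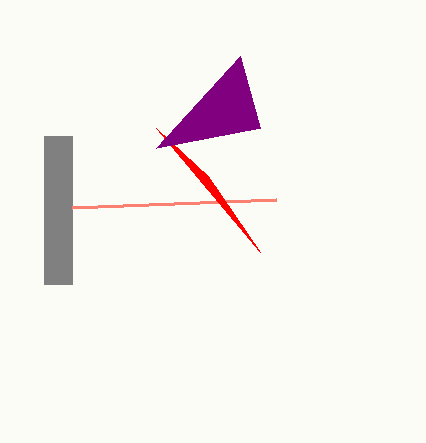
px0_1 = 44; py0_1 = 136; px1_1 = 72; py1_1 = 284; py0_2 = 200; px0_3 = 156; py0_3 = 128; px1_4 = 240; py1_4 = 56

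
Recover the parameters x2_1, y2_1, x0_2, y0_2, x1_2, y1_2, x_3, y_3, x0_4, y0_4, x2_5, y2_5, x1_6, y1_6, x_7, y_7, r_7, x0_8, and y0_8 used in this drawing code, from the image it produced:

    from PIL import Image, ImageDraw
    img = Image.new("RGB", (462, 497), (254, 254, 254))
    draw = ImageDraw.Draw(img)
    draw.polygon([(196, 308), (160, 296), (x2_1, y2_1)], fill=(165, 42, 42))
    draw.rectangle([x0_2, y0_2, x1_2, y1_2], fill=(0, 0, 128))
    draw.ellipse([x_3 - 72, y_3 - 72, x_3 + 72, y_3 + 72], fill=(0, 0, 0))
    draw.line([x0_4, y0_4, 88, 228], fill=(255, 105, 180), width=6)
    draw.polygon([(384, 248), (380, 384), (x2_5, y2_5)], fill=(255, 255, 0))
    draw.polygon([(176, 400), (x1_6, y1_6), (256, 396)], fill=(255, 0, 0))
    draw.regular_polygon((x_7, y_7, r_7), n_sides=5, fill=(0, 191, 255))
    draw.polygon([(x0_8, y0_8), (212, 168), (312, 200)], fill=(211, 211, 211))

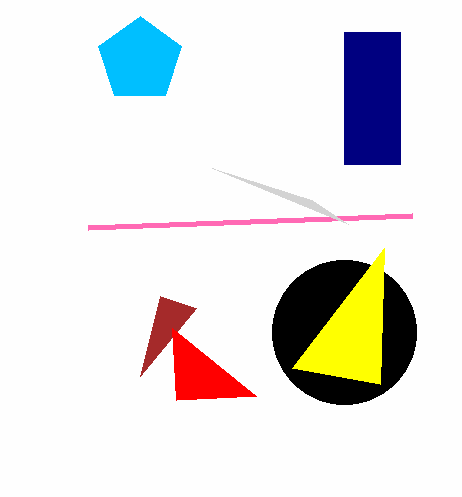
x2_1 = 140
y2_1 = 376
x0_2 = 344
y0_2 = 32
x1_2 = 400
y1_2 = 164
x_3 = 344
y_3 = 332
x0_4 = 412
y0_4 = 216
x2_5 = 292
y2_5 = 368
x1_6 = 172
y1_6 = 328
x_7 = 140
y_7 = 60
r_7 = 44
x0_8 = 348
y0_8 = 224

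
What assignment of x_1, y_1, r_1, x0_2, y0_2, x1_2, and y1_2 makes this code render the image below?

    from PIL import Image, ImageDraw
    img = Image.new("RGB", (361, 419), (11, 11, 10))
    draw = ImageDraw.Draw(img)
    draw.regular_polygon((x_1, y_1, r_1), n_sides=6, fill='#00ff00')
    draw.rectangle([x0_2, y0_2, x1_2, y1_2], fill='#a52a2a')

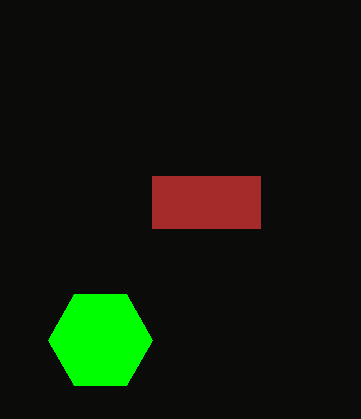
x_1 = 100; y_1 = 340; r_1 = 52; x0_2 = 152; y0_2 = 176; x1_2 = 260; y1_2 = 228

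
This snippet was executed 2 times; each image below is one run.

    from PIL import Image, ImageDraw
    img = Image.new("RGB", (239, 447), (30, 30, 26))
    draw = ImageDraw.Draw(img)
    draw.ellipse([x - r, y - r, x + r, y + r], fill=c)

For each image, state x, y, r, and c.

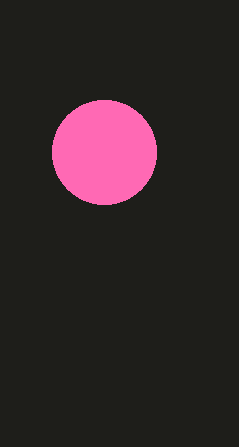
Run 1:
x = 104, y = 152, r = 52, c = 'hotpink'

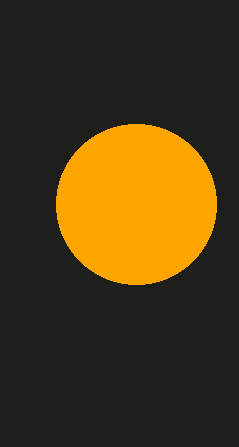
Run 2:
x = 136; y = 204; r = 80; c = 'orange'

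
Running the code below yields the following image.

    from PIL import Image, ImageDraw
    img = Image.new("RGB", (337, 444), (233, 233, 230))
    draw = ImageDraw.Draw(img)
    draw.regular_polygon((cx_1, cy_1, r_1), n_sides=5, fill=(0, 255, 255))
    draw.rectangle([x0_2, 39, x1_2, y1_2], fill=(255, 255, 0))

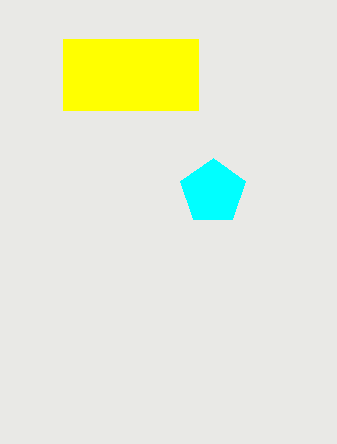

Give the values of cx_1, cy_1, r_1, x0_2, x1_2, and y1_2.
cx_1 = 213, cy_1 = 192, r_1 = 34, x0_2 = 63, x1_2 = 198, y1_2 = 110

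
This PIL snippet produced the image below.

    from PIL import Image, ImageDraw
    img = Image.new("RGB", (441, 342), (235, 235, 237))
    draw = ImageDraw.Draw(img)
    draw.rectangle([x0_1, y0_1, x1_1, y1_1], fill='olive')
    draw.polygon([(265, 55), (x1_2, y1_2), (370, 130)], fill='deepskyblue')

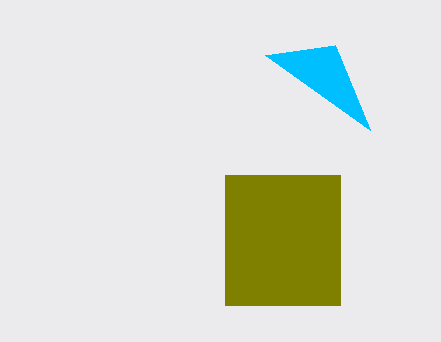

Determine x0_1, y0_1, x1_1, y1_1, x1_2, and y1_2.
x0_1 = 225, y0_1 = 175, x1_1 = 340, y1_1 = 305, x1_2 = 335, y1_2 = 45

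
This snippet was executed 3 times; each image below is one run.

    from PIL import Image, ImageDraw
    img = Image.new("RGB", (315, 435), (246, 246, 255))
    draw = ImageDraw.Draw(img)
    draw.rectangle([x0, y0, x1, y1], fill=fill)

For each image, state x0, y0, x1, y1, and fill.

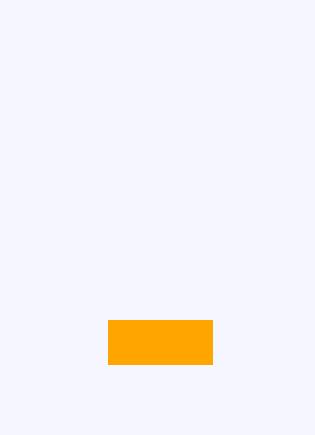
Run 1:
x0 = 108, y0 = 320, x1 = 212, y1 = 364, fill = 'orange'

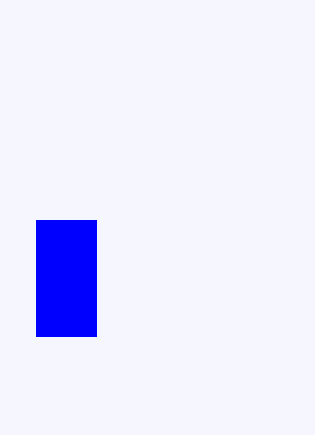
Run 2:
x0 = 36
y0 = 220
x1 = 96
y1 = 336
fill = 'blue'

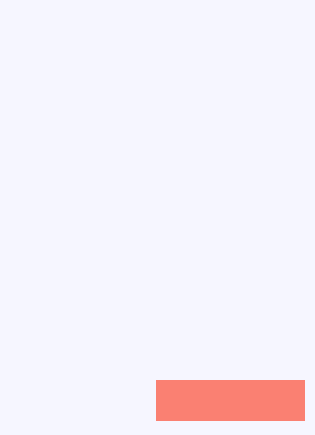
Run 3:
x0 = 156; y0 = 380; x1 = 304; y1 = 420; fill = 'salmon'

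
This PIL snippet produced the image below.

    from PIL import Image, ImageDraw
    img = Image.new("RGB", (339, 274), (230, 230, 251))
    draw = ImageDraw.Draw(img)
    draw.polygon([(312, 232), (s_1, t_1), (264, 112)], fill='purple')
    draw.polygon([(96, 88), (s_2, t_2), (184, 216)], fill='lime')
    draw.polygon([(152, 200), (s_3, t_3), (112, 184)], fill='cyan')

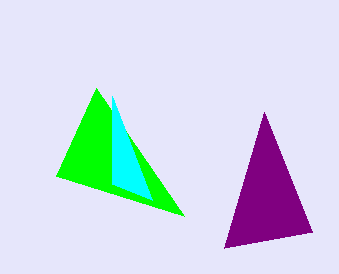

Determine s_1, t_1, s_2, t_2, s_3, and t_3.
s_1 = 224
t_1 = 248
s_2 = 56
t_2 = 176
s_3 = 112
t_3 = 96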